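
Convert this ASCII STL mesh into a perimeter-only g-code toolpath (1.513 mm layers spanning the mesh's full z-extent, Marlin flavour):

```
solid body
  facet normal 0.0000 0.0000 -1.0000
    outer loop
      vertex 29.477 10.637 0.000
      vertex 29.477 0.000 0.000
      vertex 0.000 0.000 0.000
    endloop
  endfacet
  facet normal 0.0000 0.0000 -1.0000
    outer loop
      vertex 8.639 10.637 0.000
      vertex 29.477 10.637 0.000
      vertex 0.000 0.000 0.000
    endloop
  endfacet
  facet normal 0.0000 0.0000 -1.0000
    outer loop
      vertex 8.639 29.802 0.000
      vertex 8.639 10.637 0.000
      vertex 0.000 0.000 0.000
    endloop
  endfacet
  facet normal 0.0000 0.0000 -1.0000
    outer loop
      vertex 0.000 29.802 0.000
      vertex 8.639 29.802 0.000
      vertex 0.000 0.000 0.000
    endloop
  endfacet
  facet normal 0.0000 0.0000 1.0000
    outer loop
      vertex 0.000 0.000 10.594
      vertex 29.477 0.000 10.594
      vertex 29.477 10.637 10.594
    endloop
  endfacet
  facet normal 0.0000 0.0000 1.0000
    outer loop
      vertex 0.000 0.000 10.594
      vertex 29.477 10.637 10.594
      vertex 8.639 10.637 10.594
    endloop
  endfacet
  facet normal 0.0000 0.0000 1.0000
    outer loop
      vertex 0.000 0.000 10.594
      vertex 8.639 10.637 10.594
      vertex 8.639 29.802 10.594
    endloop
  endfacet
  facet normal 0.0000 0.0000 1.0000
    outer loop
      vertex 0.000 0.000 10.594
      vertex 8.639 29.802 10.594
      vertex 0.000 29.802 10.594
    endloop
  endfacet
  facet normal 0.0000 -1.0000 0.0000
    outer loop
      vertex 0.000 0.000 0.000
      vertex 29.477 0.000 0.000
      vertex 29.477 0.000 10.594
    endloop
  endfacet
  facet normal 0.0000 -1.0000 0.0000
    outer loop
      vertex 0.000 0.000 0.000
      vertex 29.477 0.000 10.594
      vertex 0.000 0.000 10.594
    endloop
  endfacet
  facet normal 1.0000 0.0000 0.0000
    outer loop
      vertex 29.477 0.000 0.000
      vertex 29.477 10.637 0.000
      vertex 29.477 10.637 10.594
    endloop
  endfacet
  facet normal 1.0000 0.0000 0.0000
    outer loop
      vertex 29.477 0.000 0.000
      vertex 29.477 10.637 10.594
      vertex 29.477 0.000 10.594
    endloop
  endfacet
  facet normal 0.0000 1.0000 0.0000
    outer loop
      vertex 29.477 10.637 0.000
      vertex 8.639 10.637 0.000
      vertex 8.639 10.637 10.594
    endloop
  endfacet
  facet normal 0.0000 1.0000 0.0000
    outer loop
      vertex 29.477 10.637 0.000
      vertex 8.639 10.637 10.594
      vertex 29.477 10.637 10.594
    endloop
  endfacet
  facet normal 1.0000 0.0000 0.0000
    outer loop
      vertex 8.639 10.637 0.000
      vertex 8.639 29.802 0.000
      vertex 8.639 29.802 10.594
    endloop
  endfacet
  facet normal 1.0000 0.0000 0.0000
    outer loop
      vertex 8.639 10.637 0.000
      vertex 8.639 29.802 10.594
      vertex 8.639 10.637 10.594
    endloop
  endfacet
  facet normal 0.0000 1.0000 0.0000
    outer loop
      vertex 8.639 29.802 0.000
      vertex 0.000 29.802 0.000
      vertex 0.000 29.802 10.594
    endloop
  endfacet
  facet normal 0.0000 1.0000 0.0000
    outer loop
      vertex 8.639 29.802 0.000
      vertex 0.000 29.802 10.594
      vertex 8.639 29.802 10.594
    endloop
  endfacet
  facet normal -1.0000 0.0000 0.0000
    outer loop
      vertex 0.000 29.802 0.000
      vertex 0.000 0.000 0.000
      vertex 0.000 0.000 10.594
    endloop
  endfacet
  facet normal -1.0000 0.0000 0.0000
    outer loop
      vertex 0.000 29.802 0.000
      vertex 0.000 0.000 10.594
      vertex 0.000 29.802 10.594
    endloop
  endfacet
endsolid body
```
; perimeter-only toolpath
G21 ; units = mm
G90 ; absolute positioning
G28 ; home
; layer 1
G0 Z1.513
G0 X0.000 Y0.000
G1 X29.477 Y0.000
G1 X29.477 Y10.637
G1 X8.639 Y10.637
G1 X8.639 Y29.802
G1 X0.000 Y29.802
G1 X0.000 Y0.000
; layer 2
G0 Z3.027
G0 X0.000 Y0.000
G1 X29.477 Y0.000
G1 X29.477 Y10.637
G1 X8.639 Y10.637
G1 X8.639 Y29.802
G1 X0.000 Y29.802
G1 X0.000 Y0.000
; layer 3
G0 Z4.540
G0 X0.000 Y0.000
G1 X29.477 Y0.000
G1 X29.477 Y10.637
G1 X8.639 Y10.637
G1 X8.639 Y29.802
G1 X0.000 Y29.802
G1 X0.000 Y0.000
; layer 4
G0 Z6.054
G0 X0.000 Y0.000
G1 X29.477 Y0.000
G1 X29.477 Y10.637
G1 X8.639 Y10.637
G1 X8.639 Y29.802
G1 X0.000 Y29.802
G1 X0.000 Y0.000
; layer 5
G0 Z7.567
G0 X0.000 Y0.000
G1 X29.477 Y0.000
G1 X29.477 Y10.637
G1 X8.639 Y10.637
G1 X8.639 Y29.802
G1 X0.000 Y29.802
G1 X0.000 Y0.000
; layer 6
G0 Z9.081
G0 X0.000 Y0.000
G1 X29.477 Y0.000
G1 X29.477 Y10.637
G1 X8.639 Y10.637
G1 X8.639 Y29.802
G1 X0.000 Y29.802
G1 X0.000 Y0.000
; layer 7
G0 Z10.594
G0 X0.000 Y0.000
G1 X29.477 Y0.000
G1 X29.477 Y10.637
G1 X8.639 Y10.637
G1 X8.639 Y29.802
G1 X0.000 Y29.802
G1 X0.000 Y0.000
M2 ; end

The solid is an L-shaped prism: outer 29.5 × 29.8 mm, arm thicknesses ≈ 10.6 mm (horizontal) and 8.64 mm (vertical), extruded 10.6 mm in z. Slicing at Δz = 1.513 mm — 7 equal slices spanning the solid's height, so layer i sits at z = i·h/7 — gives 7 non-empty perimeters. Each is a 6-segment closed polygon; G0 lifts to the layer z and rapids to the start vertex, then G1 traces the edges.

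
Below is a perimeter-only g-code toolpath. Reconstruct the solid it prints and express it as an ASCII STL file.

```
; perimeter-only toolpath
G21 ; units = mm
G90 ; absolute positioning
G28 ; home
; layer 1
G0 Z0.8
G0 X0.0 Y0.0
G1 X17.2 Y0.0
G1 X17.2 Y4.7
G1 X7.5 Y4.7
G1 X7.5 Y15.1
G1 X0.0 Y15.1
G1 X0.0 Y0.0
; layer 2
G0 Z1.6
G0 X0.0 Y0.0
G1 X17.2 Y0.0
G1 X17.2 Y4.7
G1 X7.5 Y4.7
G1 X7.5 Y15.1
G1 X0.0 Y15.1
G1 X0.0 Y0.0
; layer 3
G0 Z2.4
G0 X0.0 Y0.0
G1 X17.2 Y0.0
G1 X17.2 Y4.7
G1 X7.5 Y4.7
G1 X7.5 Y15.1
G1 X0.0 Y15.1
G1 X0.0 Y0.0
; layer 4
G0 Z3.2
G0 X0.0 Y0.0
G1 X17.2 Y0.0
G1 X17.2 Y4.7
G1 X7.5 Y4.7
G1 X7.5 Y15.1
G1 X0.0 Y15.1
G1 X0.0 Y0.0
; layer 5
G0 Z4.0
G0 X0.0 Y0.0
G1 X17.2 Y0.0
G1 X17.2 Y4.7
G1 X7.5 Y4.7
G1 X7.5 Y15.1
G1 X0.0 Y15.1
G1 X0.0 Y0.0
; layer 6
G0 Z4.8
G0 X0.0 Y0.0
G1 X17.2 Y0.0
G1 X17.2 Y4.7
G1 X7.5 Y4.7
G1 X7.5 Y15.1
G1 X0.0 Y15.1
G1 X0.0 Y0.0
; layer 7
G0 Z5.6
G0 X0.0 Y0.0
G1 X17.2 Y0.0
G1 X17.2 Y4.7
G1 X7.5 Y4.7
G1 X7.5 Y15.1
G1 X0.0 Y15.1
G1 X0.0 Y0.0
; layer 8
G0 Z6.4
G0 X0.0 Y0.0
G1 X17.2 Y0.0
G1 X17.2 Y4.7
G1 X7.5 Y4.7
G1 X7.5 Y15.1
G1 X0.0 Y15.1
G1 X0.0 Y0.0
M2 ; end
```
solid part
  facet normal 0.0000 0.0000 -1.0000
    outer loop
      vertex 17.2 4.7 0.0
      vertex 17.2 0.0 0.0
      vertex 0.0 0.0 0.0
    endloop
  endfacet
  facet normal 0.0000 0.0000 -1.0000
    outer loop
      vertex 7.5 4.7 0.0
      vertex 17.2 4.7 0.0
      vertex 0.0 0.0 0.0
    endloop
  endfacet
  facet normal 0.0000 0.0000 -1.0000
    outer loop
      vertex 7.5 15.1 0.0
      vertex 7.5 4.7 0.0
      vertex 0.0 0.0 0.0
    endloop
  endfacet
  facet normal 0.0000 0.0000 -1.0000
    outer loop
      vertex 0.0 15.1 0.0
      vertex 7.5 15.1 0.0
      vertex 0.0 0.0 0.0
    endloop
  endfacet
  facet normal 0.0000 0.0000 1.0000
    outer loop
      vertex 0.0 0.0 6.4
      vertex 17.2 0.0 6.4
      vertex 17.2 4.7 6.4
    endloop
  endfacet
  facet normal 0.0000 0.0000 1.0000
    outer loop
      vertex 0.0 0.0 6.4
      vertex 17.2 4.7 6.4
      vertex 7.5 4.7 6.4
    endloop
  endfacet
  facet normal 0.0000 0.0000 1.0000
    outer loop
      vertex 0.0 0.0 6.4
      vertex 7.5 4.7 6.4
      vertex 7.5 15.1 6.4
    endloop
  endfacet
  facet normal 0.0000 0.0000 1.0000
    outer loop
      vertex 0.0 0.0 6.4
      vertex 7.5 15.1 6.4
      vertex 0.0 15.1 6.4
    endloop
  endfacet
  facet normal 0.0000 -1.0000 0.0000
    outer loop
      vertex 0.0 0.0 0.0
      vertex 17.2 0.0 0.0
      vertex 17.2 0.0 6.4
    endloop
  endfacet
  facet normal 0.0000 -1.0000 0.0000
    outer loop
      vertex 0.0 0.0 0.0
      vertex 17.2 0.0 6.4
      vertex 0.0 0.0 6.4
    endloop
  endfacet
  facet normal 1.0000 0.0000 0.0000
    outer loop
      vertex 17.2 0.0 0.0
      vertex 17.2 4.7 0.0
      vertex 17.2 4.7 6.4
    endloop
  endfacet
  facet normal 1.0000 0.0000 0.0000
    outer loop
      vertex 17.2 0.0 0.0
      vertex 17.2 4.7 6.4
      vertex 17.2 0.0 6.4
    endloop
  endfacet
  facet normal 0.0000 1.0000 0.0000
    outer loop
      vertex 17.2 4.7 0.0
      vertex 7.5 4.7 0.0
      vertex 7.5 4.7 6.4
    endloop
  endfacet
  facet normal 0.0000 1.0000 0.0000
    outer loop
      vertex 17.2 4.7 0.0
      vertex 7.5 4.7 6.4
      vertex 17.2 4.7 6.4
    endloop
  endfacet
  facet normal 1.0000 0.0000 0.0000
    outer loop
      vertex 7.5 4.7 0.0
      vertex 7.5 15.1 0.0
      vertex 7.5 15.1 6.4
    endloop
  endfacet
  facet normal 1.0000 0.0000 0.0000
    outer loop
      vertex 7.5 4.7 0.0
      vertex 7.5 15.1 6.4
      vertex 7.5 4.7 6.4
    endloop
  endfacet
  facet normal 0.0000 1.0000 0.0000
    outer loop
      vertex 7.5 15.1 0.0
      vertex 0.0 15.1 0.0
      vertex 0.0 15.1 6.4
    endloop
  endfacet
  facet normal 0.0000 1.0000 0.0000
    outer loop
      vertex 7.5 15.1 0.0
      vertex 0.0 15.1 6.4
      vertex 7.5 15.1 6.4
    endloop
  endfacet
  facet normal -1.0000 0.0000 0.0000
    outer loop
      vertex 0.0 15.1 0.0
      vertex 0.0 0.0 0.0
      vertex 0.0 0.0 6.4
    endloop
  endfacet
  facet normal -1.0000 0.0000 0.0000
    outer loop
      vertex 0.0 15.1 0.0
      vertex 0.0 0.0 6.4
      vertex 0.0 15.1 6.4
    endloop
  endfacet
endsolid part

The G0 Z moves step by Δz≈0.8 mm. Every layer's G1 loop is the same polygon, so the solid is a straight extrusion of it from z=0 to z≈6.4. Closing with flat bottom and top caps and triangulating gives 20 facets — an L-shaped prism: outer 17.2 × 15.1 mm, arm thicknesses ≈ 4.7 mm (horizontal) and 7.5 mm (vertical), extruded 6.4 mm in z.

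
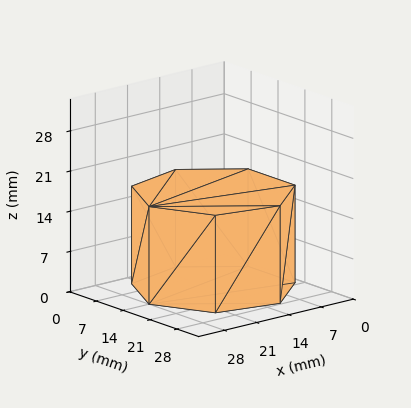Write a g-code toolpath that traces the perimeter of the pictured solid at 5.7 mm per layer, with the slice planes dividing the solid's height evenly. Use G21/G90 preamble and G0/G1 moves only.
Reading the render: the shape is a regular 7-sided prism (a cylinder approximated with 7 flat sides), circumscribed radius ≈ 14 mm, height ≈ 17 mm (dimensions read to the nearest mm from the axis ticks). For the g-code, the solid's height is divided into equal slices at the stated Δz and each level perimeter traced with G1 moves after a G0 lift.

; perimeter-only toolpath
G21 ; units = mm
G90 ; absolute positioning
G28 ; home
; layer 1
G0 Z5.7
G0 X28.0 Y14.0
G1 X22.7 Y24.9
G1 X10.9 Y27.6
G1 X1.4 Y20.1
G1 X1.4 Y7.9
G1 X10.9 Y0.4
G1 X22.7 Y3.1
G1 X28.0 Y14.0
; layer 2
G0 Z11.3
G0 X28.0 Y14.0
G1 X22.7 Y24.9
G1 X10.9 Y27.6
G1 X1.4 Y20.1
G1 X1.4 Y7.9
G1 X10.9 Y0.4
G1 X22.7 Y3.1
G1 X28.0 Y14.0
; layer 3
G0 Z17.0
G0 X28.0 Y14.0
G1 X22.7 Y24.9
G1 X10.9 Y27.6
G1 X1.4 Y20.1
G1 X1.4 Y7.9
G1 X10.9 Y0.4
G1 X22.7 Y3.1
G1 X28.0 Y14.0
M2 ; end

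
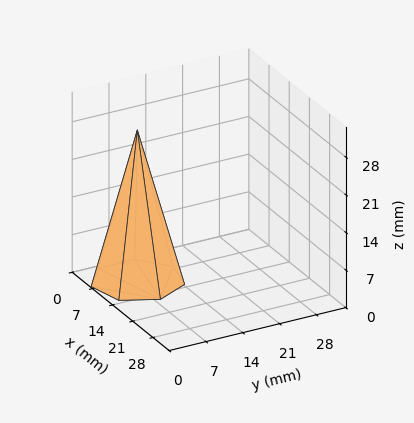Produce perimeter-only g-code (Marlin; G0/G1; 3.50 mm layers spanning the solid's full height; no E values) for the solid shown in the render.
Reading the render: the shape is a regular 7-sided pyramid, base circumscribed radius ≈ 8 mm, apex at z ≈ 28 mm (dimensions read to the nearest mm from the axis ticks). For the g-code, the solid's height is divided into equal slices at the stated Δz and each level perimeter traced with G1 moves after a G0 lift.

; perimeter-only toolpath
G21 ; units = mm
G90 ; absolute positioning
G28 ; home
; layer 1
G0 Z3.50
G0 X15.00 Y8.00
G1 X12.37 Y13.47
G1 X6.44 Y14.83
G1 X1.69 Y11.04
G1 X1.69 Y4.96
G1 X6.44 Y1.18
G1 X12.37 Y2.53
G1 X15.00 Y8.00
; layer 2
G0 Z7.00
G0 X14.00 Y8.00
G1 X11.74 Y12.69
G1 X6.67 Y13.85
G1 X2.59 Y10.60
G1 X2.59 Y5.40
G1 X6.67 Y2.15
G1 X11.74 Y3.31
G1 X14.00 Y8.00
; layer 3
G0 Z10.50
G0 X13.00 Y8.00
G1 X11.12 Y11.91
G1 X6.89 Y12.88
G1 X3.49 Y10.17
G1 X3.49 Y5.83
G1 X6.89 Y3.12
G1 X11.12 Y4.09
G1 X13.00 Y8.00
; layer 4
G0 Z14.00
G0 X12.00 Y8.00
G1 X10.50 Y11.12
G1 X7.11 Y11.90
G1 X4.39 Y9.73
G1 X4.39 Y6.27
G1 X7.11 Y4.10
G1 X10.50 Y4.88
G1 X12.00 Y8.00
; layer 5
G0 Z17.50
G0 X11.00 Y8.00
G1 X9.87 Y10.34
G1 X7.33 Y10.93
G1 X5.30 Y9.30
G1 X5.30 Y6.70
G1 X7.33 Y5.08
G1 X9.87 Y5.66
G1 X11.00 Y8.00
; layer 6
G0 Z21.00
G0 X10.00 Y8.00
G1 X9.25 Y9.56
G1 X7.55 Y9.95
G1 X6.20 Y8.87
G1 X6.20 Y7.13
G1 X7.55 Y6.05
G1 X9.25 Y6.44
G1 X10.00 Y8.00
; layer 7
G0 Z24.50
G0 X9.00 Y8.00
G1 X8.62 Y8.78
G1 X7.78 Y8.97
G1 X7.10 Y8.43
G1 X7.10 Y7.57
G1 X7.78 Y7.03
G1 X8.62 Y7.22
G1 X9.00 Y8.00
M2 ; end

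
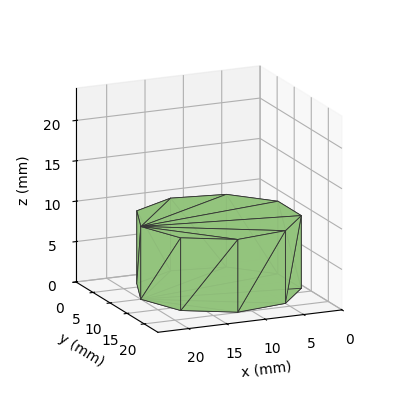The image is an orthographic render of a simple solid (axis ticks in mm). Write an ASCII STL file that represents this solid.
Reading the render: the shape is a regular 9-sided prism (a cylinder approximated with 9 flat sides), circumscribed radius ≈ 10 mm, height ≈ 9 mm (dimensions read to the nearest mm from the axis ticks). For the STL, each face is triangulated and given an outward normal.

solid part
  facet normal 0.0000 0.0000 -1.0000
    outer loop
      vertex 11.74 19.85 0.00
      vertex 17.66 16.43 0.00
      vertex 20.00 10.00 0.00
    endloop
  endfacet
  facet normal 0.0000 0.0000 -1.0000
    outer loop
      vertex 5.00 18.66 0.00
      vertex 11.74 19.85 0.00
      vertex 20.00 10.00 0.00
    endloop
  endfacet
  facet normal 0.0000 0.0000 -1.0000
    outer loop
      vertex 0.60 13.42 0.00
      vertex 5.00 18.66 0.00
      vertex 20.00 10.00 0.00
    endloop
  endfacet
  facet normal 0.0000 0.0000 -1.0000
    outer loop
      vertex 0.60 6.58 0.00
      vertex 0.60 13.42 0.00
      vertex 20.00 10.00 0.00
    endloop
  endfacet
  facet normal 0.0000 0.0000 -1.0000
    outer loop
      vertex 5.00 1.34 0.00
      vertex 0.60 6.58 0.00
      vertex 20.00 10.00 0.00
    endloop
  endfacet
  facet normal 0.0000 0.0000 -1.0000
    outer loop
      vertex 11.74 0.15 0.00
      vertex 5.00 1.34 0.00
      vertex 20.00 10.00 0.00
    endloop
  endfacet
  facet normal 0.0000 0.0000 -1.0000
    outer loop
      vertex 17.66 3.57 0.00
      vertex 11.74 0.15 0.00
      vertex 20.00 10.00 0.00
    endloop
  endfacet
  facet normal 0.0000 0.0000 1.0000
    outer loop
      vertex 20.00 10.00 9.00
      vertex 17.66 16.43 9.00
      vertex 11.74 19.85 9.00
    endloop
  endfacet
  facet normal 0.0000 0.0000 1.0000
    outer loop
      vertex 20.00 10.00 9.00
      vertex 11.74 19.85 9.00
      vertex 5.00 18.66 9.00
    endloop
  endfacet
  facet normal 0.0000 0.0000 1.0000
    outer loop
      vertex 20.00 10.00 9.00
      vertex 5.00 18.66 9.00
      vertex 0.60 13.42 9.00
    endloop
  endfacet
  facet normal 0.0000 0.0000 1.0000
    outer loop
      vertex 20.00 10.00 9.00
      vertex 0.60 13.42 9.00
      vertex 0.60 6.58 9.00
    endloop
  endfacet
  facet normal 0.0000 0.0000 1.0000
    outer loop
      vertex 20.00 10.00 9.00
      vertex 0.60 6.58 9.00
      vertex 5.00 1.34 9.00
    endloop
  endfacet
  facet normal 0.0000 0.0000 1.0000
    outer loop
      vertex 20.00 10.00 9.00
      vertex 5.00 1.34 9.00
      vertex 11.74 0.15 9.00
    endloop
  endfacet
  facet normal 0.0000 0.0000 1.0000
    outer loop
      vertex 20.00 10.00 9.00
      vertex 11.74 0.15 9.00
      vertex 17.66 3.57 9.00
    endloop
  endfacet
  facet normal 0.9397 0.3420 0.0000
    outer loop
      vertex 20.00 10.00 0.00
      vertex 17.66 16.43 0.00
      vertex 17.66 16.43 9.00
    endloop
  endfacet
  facet normal 0.9397 0.3420 0.0000
    outer loop
      vertex 20.00 10.00 0.00
      vertex 17.66 16.43 9.00
      vertex 20.00 10.00 9.00
    endloop
  endfacet
  facet normal 0.5002 0.8659 0.0000
    outer loop
      vertex 17.66 16.43 0.00
      vertex 11.74 19.85 0.00
      vertex 11.74 19.85 9.00
    endloop
  endfacet
  facet normal 0.5002 0.8659 0.0000
    outer loop
      vertex 17.66 16.43 0.00
      vertex 11.74 19.85 9.00
      vertex 17.66 16.43 9.00
    endloop
  endfacet
  facet normal -0.1739 0.9848 0.0000
    outer loop
      vertex 11.74 19.85 0.00
      vertex 5.00 18.66 0.00
      vertex 5.00 18.66 9.00
    endloop
  endfacet
  facet normal -0.1739 0.9848 0.0000
    outer loop
      vertex 11.74 19.85 0.00
      vertex 5.00 18.66 9.00
      vertex 11.74 19.85 9.00
    endloop
  endfacet
  facet normal -0.7658 0.6431 0.0000
    outer loop
      vertex 5.00 18.66 0.00
      vertex 0.60 13.42 0.00
      vertex 0.60 13.42 9.00
    endloop
  endfacet
  facet normal -0.7658 0.6431 0.0000
    outer loop
      vertex 5.00 18.66 0.00
      vertex 0.60 13.42 9.00
      vertex 5.00 18.66 9.00
    endloop
  endfacet
  facet normal -1.0000 0.0000 0.0000
    outer loop
      vertex 0.60 13.42 0.00
      vertex 0.60 6.58 0.00
      vertex 0.60 6.58 9.00
    endloop
  endfacet
  facet normal -1.0000 0.0000 0.0000
    outer loop
      vertex 0.60 13.42 0.00
      vertex 0.60 6.58 9.00
      vertex 0.60 13.42 9.00
    endloop
  endfacet
  facet normal -0.7658 -0.6431 0.0000
    outer loop
      vertex 0.60 6.58 0.00
      vertex 5.00 1.34 0.00
      vertex 5.00 1.34 9.00
    endloop
  endfacet
  facet normal -0.7658 -0.6431 0.0000
    outer loop
      vertex 0.60 6.58 0.00
      vertex 5.00 1.34 9.00
      vertex 0.60 6.58 9.00
    endloop
  endfacet
  facet normal -0.1739 -0.9848 0.0000
    outer loop
      vertex 5.00 1.34 0.00
      vertex 11.74 0.15 0.00
      vertex 11.74 0.15 9.00
    endloop
  endfacet
  facet normal -0.1739 -0.9848 0.0000
    outer loop
      vertex 5.00 1.34 0.00
      vertex 11.74 0.15 9.00
      vertex 5.00 1.34 9.00
    endloop
  endfacet
  facet normal 0.5002 -0.8659 0.0000
    outer loop
      vertex 11.74 0.15 0.00
      vertex 17.66 3.57 0.00
      vertex 17.66 3.57 9.00
    endloop
  endfacet
  facet normal 0.5002 -0.8659 0.0000
    outer loop
      vertex 11.74 0.15 0.00
      vertex 17.66 3.57 9.00
      vertex 11.74 0.15 9.00
    endloop
  endfacet
  facet normal 0.9397 -0.3420 0.0000
    outer loop
      vertex 17.66 3.57 0.00
      vertex 20.00 10.00 0.00
      vertex 20.00 10.00 9.00
    endloop
  endfacet
  facet normal 0.9397 -0.3420 0.0000
    outer loop
      vertex 17.66 3.57 0.00
      vertex 20.00 10.00 9.00
      vertex 17.66 3.57 9.00
    endloop
  endfacet
endsolid part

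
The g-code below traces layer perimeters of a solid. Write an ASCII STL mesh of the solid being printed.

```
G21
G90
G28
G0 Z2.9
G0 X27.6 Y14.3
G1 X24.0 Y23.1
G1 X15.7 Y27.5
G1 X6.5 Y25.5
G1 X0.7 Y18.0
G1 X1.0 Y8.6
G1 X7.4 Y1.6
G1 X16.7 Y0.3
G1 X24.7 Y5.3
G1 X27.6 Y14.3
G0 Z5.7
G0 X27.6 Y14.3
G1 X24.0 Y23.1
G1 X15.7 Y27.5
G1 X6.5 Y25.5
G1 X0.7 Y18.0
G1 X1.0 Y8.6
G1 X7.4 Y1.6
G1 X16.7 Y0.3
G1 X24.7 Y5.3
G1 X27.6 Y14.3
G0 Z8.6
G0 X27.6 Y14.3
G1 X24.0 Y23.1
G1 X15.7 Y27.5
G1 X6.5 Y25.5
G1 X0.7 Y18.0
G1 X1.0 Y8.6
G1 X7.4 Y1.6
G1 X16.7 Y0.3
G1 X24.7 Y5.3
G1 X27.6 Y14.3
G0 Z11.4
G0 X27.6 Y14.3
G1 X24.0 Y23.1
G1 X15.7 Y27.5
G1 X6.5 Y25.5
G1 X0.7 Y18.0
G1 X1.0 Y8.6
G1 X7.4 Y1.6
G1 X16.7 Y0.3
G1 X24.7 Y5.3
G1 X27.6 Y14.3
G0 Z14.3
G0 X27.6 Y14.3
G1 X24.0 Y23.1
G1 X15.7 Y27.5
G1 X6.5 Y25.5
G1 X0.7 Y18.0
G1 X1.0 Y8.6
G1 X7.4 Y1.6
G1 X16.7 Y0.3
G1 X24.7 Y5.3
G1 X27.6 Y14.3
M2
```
solid part
  facet normal 0.0000 0.0000 -1.0000
    outer loop
      vertex 15.7 27.5 0.0
      vertex 24.0 23.1 0.0
      vertex 27.6 14.3 0.0
    endloop
  endfacet
  facet normal 0.0000 0.0000 -1.0000
    outer loop
      vertex 6.5 25.5 0.0
      vertex 15.7 27.5 0.0
      vertex 27.6 14.3 0.0
    endloop
  endfacet
  facet normal 0.0000 0.0000 -1.0000
    outer loop
      vertex 0.7 18.0 0.0
      vertex 6.5 25.5 0.0
      vertex 27.6 14.3 0.0
    endloop
  endfacet
  facet normal 0.0000 0.0000 -1.0000
    outer loop
      vertex 1.0 8.6 0.0
      vertex 0.7 18.0 0.0
      vertex 27.6 14.3 0.0
    endloop
  endfacet
  facet normal 0.0000 0.0000 -1.0000
    outer loop
      vertex 7.4 1.6 0.0
      vertex 1.0 8.6 0.0
      vertex 27.6 14.3 0.0
    endloop
  endfacet
  facet normal 0.0000 0.0000 -1.0000
    outer loop
      vertex 16.7 0.3 0.0
      vertex 7.4 1.6 0.0
      vertex 27.6 14.3 0.0
    endloop
  endfacet
  facet normal 0.0000 0.0000 -1.0000
    outer loop
      vertex 24.7 5.3 0.0
      vertex 16.7 0.3 0.0
      vertex 27.6 14.3 0.0
    endloop
  endfacet
  facet normal 0.0000 0.0000 1.0000
    outer loop
      vertex 27.6 14.3 14.3
      vertex 24.0 23.1 14.3
      vertex 15.7 27.5 14.3
    endloop
  endfacet
  facet normal 0.0000 0.0000 1.0000
    outer loop
      vertex 27.6 14.3 14.3
      vertex 15.7 27.5 14.3
      vertex 6.5 25.5 14.3
    endloop
  endfacet
  facet normal 0.0000 0.0000 1.0000
    outer loop
      vertex 27.6 14.3 14.3
      vertex 6.5 25.5 14.3
      vertex 0.7 18.0 14.3
    endloop
  endfacet
  facet normal 0.0000 0.0000 1.0000
    outer loop
      vertex 27.6 14.3 14.3
      vertex 0.7 18.0 14.3
      vertex 1.0 8.6 14.3
    endloop
  endfacet
  facet normal 0.0000 0.0000 1.0000
    outer loop
      vertex 27.6 14.3 14.3
      vertex 1.0 8.6 14.3
      vertex 7.4 1.6 14.3
    endloop
  endfacet
  facet normal 0.0000 0.0000 1.0000
    outer loop
      vertex 27.6 14.3 14.3
      vertex 7.4 1.6 14.3
      vertex 16.7 0.3 14.3
    endloop
  endfacet
  facet normal 0.0000 0.0000 1.0000
    outer loop
      vertex 27.6 14.3 14.3
      vertex 16.7 0.3 14.3
      vertex 24.7 5.3 14.3
    endloop
  endfacet
  facet normal 0.9255 0.3786 0.0000
    outer loop
      vertex 27.6 14.3 0.0
      vertex 24.0 23.1 0.0
      vertex 24.0 23.1 14.3
    endloop
  endfacet
  facet normal 0.9255 0.3786 0.0000
    outer loop
      vertex 27.6 14.3 0.0
      vertex 24.0 23.1 14.3
      vertex 27.6 14.3 14.3
    endloop
  endfacet
  facet normal 0.4684 0.8835 0.0000
    outer loop
      vertex 24.0 23.1 0.0
      vertex 15.7 27.5 0.0
      vertex 15.7 27.5 14.3
    endloop
  endfacet
  facet normal 0.4684 0.8835 0.0000
    outer loop
      vertex 24.0 23.1 0.0
      vertex 15.7 27.5 14.3
      vertex 24.0 23.1 14.3
    endloop
  endfacet
  facet normal -0.2124 0.9772 0.0000
    outer loop
      vertex 15.7 27.5 0.0
      vertex 6.5 25.5 0.0
      vertex 6.5 25.5 14.3
    endloop
  endfacet
  facet normal -0.2124 0.9772 0.0000
    outer loop
      vertex 15.7 27.5 0.0
      vertex 6.5 25.5 14.3
      vertex 15.7 27.5 14.3
    endloop
  endfacet
  facet normal -0.7911 0.6117 0.0000
    outer loop
      vertex 6.5 25.5 0.0
      vertex 0.7 18.0 0.0
      vertex 0.7 18.0 14.3
    endloop
  endfacet
  facet normal -0.7911 0.6117 0.0000
    outer loop
      vertex 6.5 25.5 0.0
      vertex 0.7 18.0 14.3
      vertex 6.5 25.5 14.3
    endloop
  endfacet
  facet normal -0.9995 -0.0319 0.0000
    outer loop
      vertex 0.7 18.0 0.0
      vertex 1.0 8.6 0.0
      vertex 1.0 8.6 14.3
    endloop
  endfacet
  facet normal -0.9995 -0.0319 0.0000
    outer loop
      vertex 0.7 18.0 0.0
      vertex 1.0 8.6 14.3
      vertex 0.7 18.0 14.3
    endloop
  endfacet
  facet normal -0.7380 -0.6748 0.0000
    outer loop
      vertex 1.0 8.6 0.0
      vertex 7.4 1.6 0.0
      vertex 7.4 1.6 14.3
    endloop
  endfacet
  facet normal -0.7380 -0.6748 0.0000
    outer loop
      vertex 1.0 8.6 0.0
      vertex 7.4 1.6 14.3
      vertex 1.0 8.6 14.3
    endloop
  endfacet
  facet normal -0.1384 -0.9904 0.0000
    outer loop
      vertex 7.4 1.6 0.0
      vertex 16.7 0.3 0.0
      vertex 16.7 0.3 14.3
    endloop
  endfacet
  facet normal -0.1384 -0.9904 0.0000
    outer loop
      vertex 7.4 1.6 0.0
      vertex 16.7 0.3 14.3
      vertex 7.4 1.6 14.3
    endloop
  endfacet
  facet normal 0.5300 -0.8480 0.0000
    outer loop
      vertex 16.7 0.3 0.0
      vertex 24.7 5.3 0.0
      vertex 24.7 5.3 14.3
    endloop
  endfacet
  facet normal 0.5300 -0.8480 0.0000
    outer loop
      vertex 16.7 0.3 0.0
      vertex 24.7 5.3 14.3
      vertex 16.7 0.3 14.3
    endloop
  endfacet
  facet normal 0.9518 -0.3067 0.0000
    outer loop
      vertex 24.7 5.3 0.0
      vertex 27.6 14.3 0.0
      vertex 27.6 14.3 14.3
    endloop
  endfacet
  facet normal 0.9518 -0.3067 0.0000
    outer loop
      vertex 24.7 5.3 0.0
      vertex 27.6 14.3 14.3
      vertex 24.7 5.3 14.3
    endloop
  endfacet
endsolid part

The G0 Z moves step by Δz≈2.9 mm. Every layer's G1 loop is the same polygon, so the solid is a straight extrusion of it from z=0 to z≈14.3. Closing with flat bottom and top caps and triangulating gives 32 facets — a regular 9-sided prism (a cylinder approximated with 9 flat sides), circumscribed radius ≈ 13.8 mm, height ≈ 14.3 mm.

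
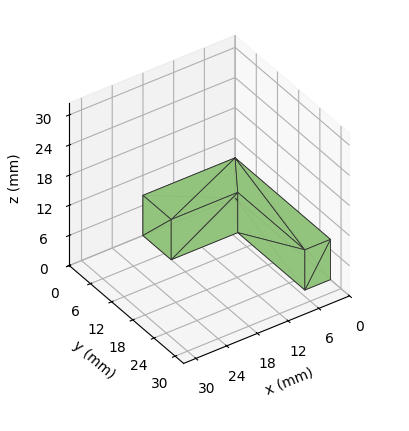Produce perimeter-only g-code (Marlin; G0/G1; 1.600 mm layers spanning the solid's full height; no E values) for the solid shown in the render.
Reading the render: the shape is an L-shaped prism: outer 18 × 27 mm, arm thicknesses ≈ 8 mm (horizontal) and 5 mm (vertical), extruded 8 mm in z (dimensions read to the nearest mm from the axis ticks). For the g-code, the solid's height is divided into equal slices at the stated Δz and each level perimeter traced with G1 moves after a G0 lift.

; perimeter-only toolpath
G21 ; units = mm
G90 ; absolute positioning
G28 ; home
; layer 1
G0 Z1.600
G0 X0.000 Y0.000
G1 X18.000 Y0.000
G1 X18.000 Y8.000
G1 X5.000 Y8.000
G1 X5.000 Y27.000
G1 X0.000 Y27.000
G1 X0.000 Y0.000
; layer 2
G0 Z3.200
G0 X0.000 Y0.000
G1 X18.000 Y0.000
G1 X18.000 Y8.000
G1 X5.000 Y8.000
G1 X5.000 Y27.000
G1 X0.000 Y27.000
G1 X0.000 Y0.000
; layer 3
G0 Z4.800
G0 X0.000 Y0.000
G1 X18.000 Y0.000
G1 X18.000 Y8.000
G1 X5.000 Y8.000
G1 X5.000 Y27.000
G1 X0.000 Y27.000
G1 X0.000 Y0.000
; layer 4
G0 Z6.400
G0 X0.000 Y0.000
G1 X18.000 Y0.000
G1 X18.000 Y8.000
G1 X5.000 Y8.000
G1 X5.000 Y27.000
G1 X0.000 Y27.000
G1 X0.000 Y0.000
; layer 5
G0 Z8.000
G0 X0.000 Y0.000
G1 X18.000 Y0.000
G1 X18.000 Y8.000
G1 X5.000 Y8.000
G1 X5.000 Y27.000
G1 X0.000 Y27.000
G1 X0.000 Y0.000
M2 ; end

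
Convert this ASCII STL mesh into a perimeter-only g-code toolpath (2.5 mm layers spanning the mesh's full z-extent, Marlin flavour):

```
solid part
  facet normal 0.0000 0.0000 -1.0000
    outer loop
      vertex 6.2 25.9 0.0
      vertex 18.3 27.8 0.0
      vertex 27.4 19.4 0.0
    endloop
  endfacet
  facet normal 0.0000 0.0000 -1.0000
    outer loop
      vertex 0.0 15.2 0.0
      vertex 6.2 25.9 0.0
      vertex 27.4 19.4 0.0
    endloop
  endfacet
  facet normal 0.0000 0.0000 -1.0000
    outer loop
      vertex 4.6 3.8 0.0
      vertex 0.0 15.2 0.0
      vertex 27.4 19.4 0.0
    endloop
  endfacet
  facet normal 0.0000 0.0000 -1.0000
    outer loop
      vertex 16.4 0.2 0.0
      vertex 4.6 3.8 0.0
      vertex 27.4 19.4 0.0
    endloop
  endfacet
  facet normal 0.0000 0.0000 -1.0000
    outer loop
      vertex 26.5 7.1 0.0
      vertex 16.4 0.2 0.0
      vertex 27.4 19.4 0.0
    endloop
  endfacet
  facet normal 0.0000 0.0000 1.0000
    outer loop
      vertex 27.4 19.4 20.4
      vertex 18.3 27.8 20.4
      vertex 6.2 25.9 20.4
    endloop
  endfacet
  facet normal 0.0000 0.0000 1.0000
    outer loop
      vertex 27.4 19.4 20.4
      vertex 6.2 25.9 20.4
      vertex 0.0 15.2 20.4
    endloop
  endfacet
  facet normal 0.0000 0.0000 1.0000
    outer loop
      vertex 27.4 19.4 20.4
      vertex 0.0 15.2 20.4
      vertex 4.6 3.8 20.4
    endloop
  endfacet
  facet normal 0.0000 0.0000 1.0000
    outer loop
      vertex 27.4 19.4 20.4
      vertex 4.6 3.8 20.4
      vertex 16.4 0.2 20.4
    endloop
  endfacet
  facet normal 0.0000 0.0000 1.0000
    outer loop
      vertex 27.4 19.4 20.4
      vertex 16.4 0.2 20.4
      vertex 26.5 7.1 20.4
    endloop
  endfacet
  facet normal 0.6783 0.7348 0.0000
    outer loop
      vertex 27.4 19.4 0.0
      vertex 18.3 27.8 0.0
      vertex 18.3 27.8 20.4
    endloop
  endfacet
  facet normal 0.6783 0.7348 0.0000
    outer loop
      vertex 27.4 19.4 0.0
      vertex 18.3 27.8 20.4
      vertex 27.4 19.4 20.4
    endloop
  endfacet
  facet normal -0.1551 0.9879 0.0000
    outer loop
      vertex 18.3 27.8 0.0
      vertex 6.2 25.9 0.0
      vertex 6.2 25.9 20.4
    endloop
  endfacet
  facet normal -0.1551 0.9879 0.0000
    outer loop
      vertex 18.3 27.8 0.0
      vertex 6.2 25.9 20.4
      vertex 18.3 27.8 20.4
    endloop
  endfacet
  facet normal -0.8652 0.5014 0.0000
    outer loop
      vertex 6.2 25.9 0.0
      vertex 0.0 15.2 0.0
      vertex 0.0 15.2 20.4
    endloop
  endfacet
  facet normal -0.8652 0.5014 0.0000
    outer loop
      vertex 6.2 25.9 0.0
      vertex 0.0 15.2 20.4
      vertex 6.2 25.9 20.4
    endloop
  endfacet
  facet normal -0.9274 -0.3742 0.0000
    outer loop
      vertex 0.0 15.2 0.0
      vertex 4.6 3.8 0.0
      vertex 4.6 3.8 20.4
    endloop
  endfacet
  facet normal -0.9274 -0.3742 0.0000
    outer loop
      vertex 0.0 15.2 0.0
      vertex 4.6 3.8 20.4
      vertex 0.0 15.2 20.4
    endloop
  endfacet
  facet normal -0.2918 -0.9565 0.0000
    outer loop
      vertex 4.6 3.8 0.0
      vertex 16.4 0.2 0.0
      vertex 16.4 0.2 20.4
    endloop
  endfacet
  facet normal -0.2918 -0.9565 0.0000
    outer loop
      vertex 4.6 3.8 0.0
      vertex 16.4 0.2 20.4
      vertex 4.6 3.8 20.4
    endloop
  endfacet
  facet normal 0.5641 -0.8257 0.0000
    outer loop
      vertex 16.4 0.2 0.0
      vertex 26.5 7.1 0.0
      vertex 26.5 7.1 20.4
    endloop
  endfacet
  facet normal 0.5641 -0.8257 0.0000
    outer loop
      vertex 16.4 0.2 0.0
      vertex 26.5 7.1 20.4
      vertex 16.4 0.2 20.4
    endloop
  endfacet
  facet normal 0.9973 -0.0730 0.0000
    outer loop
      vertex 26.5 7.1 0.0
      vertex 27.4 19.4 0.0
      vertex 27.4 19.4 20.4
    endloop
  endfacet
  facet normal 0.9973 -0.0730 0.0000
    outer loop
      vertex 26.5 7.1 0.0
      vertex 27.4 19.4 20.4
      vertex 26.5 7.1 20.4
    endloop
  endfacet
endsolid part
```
; perimeter-only toolpath
G21 ; units = mm
G90 ; absolute positioning
G28 ; home
; layer 1
G0 Z2.5
G0 X27.4 Y19.4
G1 X18.3 Y27.8
G1 X6.2 Y25.9
G1 X0.0 Y15.2
G1 X4.6 Y3.8
G1 X16.4 Y0.2
G1 X26.5 Y7.1
G1 X27.4 Y19.4
; layer 2
G0 Z5.1
G0 X27.4 Y19.4
G1 X18.3 Y27.8
G1 X6.2 Y25.9
G1 X0.0 Y15.2
G1 X4.6 Y3.8
G1 X16.4 Y0.2
G1 X26.5 Y7.1
G1 X27.4 Y19.4
; layer 3
G0 Z7.6
G0 X27.4 Y19.4
G1 X18.3 Y27.8
G1 X6.2 Y25.9
G1 X0.0 Y15.2
G1 X4.6 Y3.8
G1 X16.4 Y0.2
G1 X26.5 Y7.1
G1 X27.4 Y19.4
; layer 4
G0 Z10.2
G0 X27.4 Y19.4
G1 X18.3 Y27.8
G1 X6.2 Y25.9
G1 X0.0 Y15.2
G1 X4.6 Y3.8
G1 X16.4 Y0.2
G1 X26.5 Y7.1
G1 X27.4 Y19.4
; layer 5
G0 Z12.8
G0 X27.4 Y19.4
G1 X18.3 Y27.8
G1 X6.2 Y25.9
G1 X0.0 Y15.2
G1 X4.6 Y3.8
G1 X16.4 Y0.2
G1 X26.5 Y7.1
G1 X27.4 Y19.4
; layer 6
G0 Z15.3
G0 X27.4 Y19.4
G1 X18.3 Y27.8
G1 X6.2 Y25.9
G1 X0.0 Y15.2
G1 X4.6 Y3.8
G1 X16.4 Y0.2
G1 X26.5 Y7.1
G1 X27.4 Y19.4
; layer 7
G0 Z17.8
G0 X27.4 Y19.4
G1 X18.3 Y27.8
G1 X6.2 Y25.9
G1 X0.0 Y15.2
G1 X4.6 Y3.8
G1 X16.4 Y0.2
G1 X26.5 Y7.1
G1 X27.4 Y19.4
; layer 8
G0 Z20.4
G0 X27.4 Y19.4
G1 X18.3 Y27.8
G1 X6.2 Y25.9
G1 X0.0 Y15.2
G1 X4.6 Y3.8
G1 X16.4 Y0.2
G1 X26.5 Y7.1
G1 X27.4 Y19.4
M2 ; end

The solid is a regular 7-sided prism (a cylinder approximated with 7 flat sides), circumscribed radius ≈ 14.2 mm, height ≈ 20.4 mm. Slicing at Δz = 2.5 mm — 8 equal slices spanning the solid's height, so layer i sits at z = i·h/8 — gives 8 non-empty perimeters. Each is a 7-segment closed polygon; G0 lifts to the layer z and rapids to the start vertex, then G1 traces the edges.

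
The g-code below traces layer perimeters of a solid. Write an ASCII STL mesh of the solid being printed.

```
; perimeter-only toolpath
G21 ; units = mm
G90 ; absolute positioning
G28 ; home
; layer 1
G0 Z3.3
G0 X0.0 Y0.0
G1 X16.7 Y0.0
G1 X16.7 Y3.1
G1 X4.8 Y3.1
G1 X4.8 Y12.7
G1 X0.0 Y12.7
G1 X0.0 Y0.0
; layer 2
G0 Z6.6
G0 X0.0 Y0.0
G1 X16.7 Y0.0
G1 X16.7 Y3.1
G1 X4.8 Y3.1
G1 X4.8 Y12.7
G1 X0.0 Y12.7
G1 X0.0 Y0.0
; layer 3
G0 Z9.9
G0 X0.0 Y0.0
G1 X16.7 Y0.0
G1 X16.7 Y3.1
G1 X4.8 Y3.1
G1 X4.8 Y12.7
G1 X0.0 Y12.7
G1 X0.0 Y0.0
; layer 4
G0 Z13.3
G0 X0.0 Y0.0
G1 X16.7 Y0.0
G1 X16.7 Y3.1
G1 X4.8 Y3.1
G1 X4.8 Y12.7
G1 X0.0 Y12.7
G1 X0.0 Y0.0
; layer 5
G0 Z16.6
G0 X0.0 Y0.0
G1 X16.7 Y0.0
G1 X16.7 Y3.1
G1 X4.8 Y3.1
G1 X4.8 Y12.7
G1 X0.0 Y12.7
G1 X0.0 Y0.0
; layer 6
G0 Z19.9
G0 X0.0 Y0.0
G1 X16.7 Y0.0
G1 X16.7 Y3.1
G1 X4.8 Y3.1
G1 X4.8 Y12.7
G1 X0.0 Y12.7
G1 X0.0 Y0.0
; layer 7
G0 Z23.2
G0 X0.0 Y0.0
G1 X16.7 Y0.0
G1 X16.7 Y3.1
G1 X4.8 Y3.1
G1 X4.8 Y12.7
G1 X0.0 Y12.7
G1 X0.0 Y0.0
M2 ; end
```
solid part
  facet normal 0.0000 0.0000 -1.0000
    outer loop
      vertex 16.7 3.1 0.0
      vertex 16.7 0.0 0.0
      vertex 0.0 0.0 0.0
    endloop
  endfacet
  facet normal 0.0000 0.0000 -1.0000
    outer loop
      vertex 4.8 3.1 0.0
      vertex 16.7 3.1 0.0
      vertex 0.0 0.0 0.0
    endloop
  endfacet
  facet normal 0.0000 0.0000 -1.0000
    outer loop
      vertex 4.8 12.7 0.0
      vertex 4.8 3.1 0.0
      vertex 0.0 0.0 0.0
    endloop
  endfacet
  facet normal 0.0000 0.0000 -1.0000
    outer loop
      vertex 0.0 12.7 0.0
      vertex 4.8 12.7 0.0
      vertex 0.0 0.0 0.0
    endloop
  endfacet
  facet normal 0.0000 0.0000 1.0000
    outer loop
      vertex 0.0 0.0 23.2
      vertex 16.7 0.0 23.2
      vertex 16.7 3.1 23.2
    endloop
  endfacet
  facet normal 0.0000 0.0000 1.0000
    outer loop
      vertex 0.0 0.0 23.2
      vertex 16.7 3.1 23.2
      vertex 4.8 3.1 23.2
    endloop
  endfacet
  facet normal 0.0000 0.0000 1.0000
    outer loop
      vertex 0.0 0.0 23.2
      vertex 4.8 3.1 23.2
      vertex 4.8 12.7 23.2
    endloop
  endfacet
  facet normal 0.0000 0.0000 1.0000
    outer loop
      vertex 0.0 0.0 23.2
      vertex 4.8 12.7 23.2
      vertex 0.0 12.7 23.2
    endloop
  endfacet
  facet normal 0.0000 -1.0000 0.0000
    outer loop
      vertex 0.0 0.0 0.0
      vertex 16.7 0.0 0.0
      vertex 16.7 0.0 23.2
    endloop
  endfacet
  facet normal 0.0000 -1.0000 0.0000
    outer loop
      vertex 0.0 0.0 0.0
      vertex 16.7 0.0 23.2
      vertex 0.0 0.0 23.2
    endloop
  endfacet
  facet normal 1.0000 0.0000 0.0000
    outer loop
      vertex 16.7 0.0 0.0
      vertex 16.7 3.1 0.0
      vertex 16.7 3.1 23.2
    endloop
  endfacet
  facet normal 1.0000 0.0000 0.0000
    outer loop
      vertex 16.7 0.0 0.0
      vertex 16.7 3.1 23.2
      vertex 16.7 0.0 23.2
    endloop
  endfacet
  facet normal 0.0000 1.0000 0.0000
    outer loop
      vertex 16.7 3.1 0.0
      vertex 4.8 3.1 0.0
      vertex 4.8 3.1 23.2
    endloop
  endfacet
  facet normal 0.0000 1.0000 0.0000
    outer loop
      vertex 16.7 3.1 0.0
      vertex 4.8 3.1 23.2
      vertex 16.7 3.1 23.2
    endloop
  endfacet
  facet normal 1.0000 0.0000 0.0000
    outer loop
      vertex 4.8 3.1 0.0
      vertex 4.8 12.7 0.0
      vertex 4.8 12.7 23.2
    endloop
  endfacet
  facet normal 1.0000 0.0000 0.0000
    outer loop
      vertex 4.8 3.1 0.0
      vertex 4.8 12.7 23.2
      vertex 4.8 3.1 23.2
    endloop
  endfacet
  facet normal 0.0000 1.0000 0.0000
    outer loop
      vertex 4.8 12.7 0.0
      vertex 0.0 12.7 0.0
      vertex 0.0 12.7 23.2
    endloop
  endfacet
  facet normal 0.0000 1.0000 0.0000
    outer loop
      vertex 4.8 12.7 0.0
      vertex 0.0 12.7 23.2
      vertex 4.8 12.7 23.2
    endloop
  endfacet
  facet normal -1.0000 0.0000 0.0000
    outer loop
      vertex 0.0 12.7 0.0
      vertex 0.0 0.0 0.0
      vertex 0.0 0.0 23.2
    endloop
  endfacet
  facet normal -1.0000 0.0000 0.0000
    outer loop
      vertex 0.0 12.7 0.0
      vertex 0.0 0.0 23.2
      vertex 0.0 12.7 23.2
    endloop
  endfacet
endsolid part

The G0 Z moves step by Δz≈3.3 mm. Every layer's G1 loop is the same polygon, so the solid is a straight extrusion of it from z=0 to z≈23.2. Closing with flat bottom and top caps and triangulating gives 20 facets — an L-shaped prism: outer 16.7 × 12.7 mm, arm thicknesses ≈ 3.1 mm (horizontal) and 4.8 mm (vertical), extruded 23.2 mm in z.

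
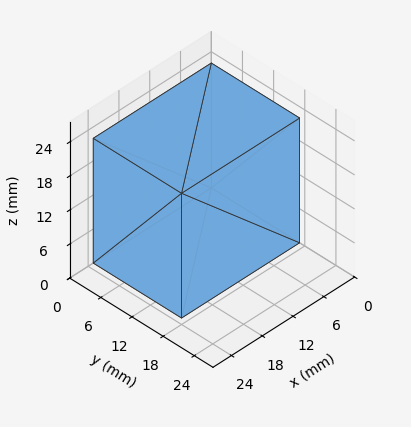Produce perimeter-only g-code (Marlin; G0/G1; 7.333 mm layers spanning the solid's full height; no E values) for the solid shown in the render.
Reading the render: the shape is a rectangular box, roughly 23 × 17 mm footprint and 22 mm tall (dimensions read to the nearest mm from the axis ticks). For the g-code, the solid's height is divided into equal slices at the stated Δz and each level perimeter traced with G1 moves after a G0 lift.

; perimeter-only toolpath
G21 ; units = mm
G90 ; absolute positioning
G28 ; home
; layer 1
G0 Z7.333
G0 X0.000 Y0.000
G1 X23.000 Y0.000
G1 X23.000 Y17.000
G1 X0.000 Y17.000
G1 X0.000 Y0.000
; layer 2
G0 Z14.667
G0 X0.000 Y0.000
G1 X23.000 Y0.000
G1 X23.000 Y17.000
G1 X0.000 Y17.000
G1 X0.000 Y0.000
; layer 3
G0 Z22.000
G0 X0.000 Y0.000
G1 X23.000 Y0.000
G1 X23.000 Y17.000
G1 X0.000 Y17.000
G1 X0.000 Y0.000
M2 ; end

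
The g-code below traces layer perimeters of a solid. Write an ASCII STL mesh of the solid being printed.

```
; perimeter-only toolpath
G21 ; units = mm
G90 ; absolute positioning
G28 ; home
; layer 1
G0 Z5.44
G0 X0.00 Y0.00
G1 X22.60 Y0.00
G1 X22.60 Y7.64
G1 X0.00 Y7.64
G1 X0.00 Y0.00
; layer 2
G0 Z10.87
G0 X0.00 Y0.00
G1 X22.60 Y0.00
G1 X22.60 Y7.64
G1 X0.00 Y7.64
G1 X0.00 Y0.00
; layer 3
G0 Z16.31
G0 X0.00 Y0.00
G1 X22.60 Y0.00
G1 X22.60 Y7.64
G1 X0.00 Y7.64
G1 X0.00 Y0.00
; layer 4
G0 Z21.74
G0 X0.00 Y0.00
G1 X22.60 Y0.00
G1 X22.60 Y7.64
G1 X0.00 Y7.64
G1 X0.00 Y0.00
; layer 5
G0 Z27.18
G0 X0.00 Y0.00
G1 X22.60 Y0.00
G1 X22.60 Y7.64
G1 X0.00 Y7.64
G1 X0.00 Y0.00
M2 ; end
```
solid part
  facet normal 0.0000 0.0000 -1.0000
    outer loop
      vertex 22.60 7.64 0.00
      vertex 22.60 0.00 0.00
      vertex 0.00 0.00 0.00
    endloop
  endfacet
  facet normal 0.0000 0.0000 -1.0000
    outer loop
      vertex 0.00 7.64 0.00
      vertex 22.60 7.64 0.00
      vertex 0.00 0.00 0.00
    endloop
  endfacet
  facet normal 0.0000 0.0000 1.0000
    outer loop
      vertex 0.00 0.00 27.18
      vertex 22.60 0.00 27.18
      vertex 22.60 7.64 27.18
    endloop
  endfacet
  facet normal 0.0000 0.0000 1.0000
    outer loop
      vertex 0.00 0.00 27.18
      vertex 22.60 7.64 27.18
      vertex 0.00 7.64 27.18
    endloop
  endfacet
  facet normal 0.0000 -1.0000 0.0000
    outer loop
      vertex 0.00 0.00 0.00
      vertex 22.60 0.00 0.00
      vertex 22.60 0.00 27.18
    endloop
  endfacet
  facet normal 0.0000 -1.0000 0.0000
    outer loop
      vertex 0.00 0.00 0.00
      vertex 22.60 0.00 27.18
      vertex 0.00 0.00 27.18
    endloop
  endfacet
  facet normal 0.0000 1.0000 0.0000
    outer loop
      vertex 22.60 7.64 27.18
      vertex 22.60 7.64 0.00
      vertex 0.00 7.64 0.00
    endloop
  endfacet
  facet normal 0.0000 1.0000 0.0000
    outer loop
      vertex 0.00 7.64 27.18
      vertex 22.60 7.64 27.18
      vertex 0.00 7.64 0.00
    endloop
  endfacet
  facet normal -1.0000 0.0000 0.0000
    outer loop
      vertex 0.00 7.64 27.18
      vertex 0.00 7.64 0.00
      vertex 0.00 0.00 0.00
    endloop
  endfacet
  facet normal -1.0000 0.0000 0.0000
    outer loop
      vertex 0.00 0.00 27.18
      vertex 0.00 7.64 27.18
      vertex 0.00 0.00 0.00
    endloop
  endfacet
  facet normal 1.0000 0.0000 0.0000
    outer loop
      vertex 22.60 0.00 0.00
      vertex 22.60 7.64 0.00
      vertex 22.60 7.64 27.18
    endloop
  endfacet
  facet normal 1.0000 0.0000 0.0000
    outer loop
      vertex 22.60 0.00 0.00
      vertex 22.60 7.64 27.18
      vertex 22.60 0.00 27.18
    endloop
  endfacet
endsolid part

The G0 Z moves step by Δz≈5.44 mm. Every layer's G1 loop is the same polygon, so the solid is a straight extrusion of it from z=0 to z≈27.2. Closing with flat bottom and top caps and triangulating gives 12 facets — a rectangular box, roughly 22.6 × 7.64 mm footprint and 27.2 mm tall.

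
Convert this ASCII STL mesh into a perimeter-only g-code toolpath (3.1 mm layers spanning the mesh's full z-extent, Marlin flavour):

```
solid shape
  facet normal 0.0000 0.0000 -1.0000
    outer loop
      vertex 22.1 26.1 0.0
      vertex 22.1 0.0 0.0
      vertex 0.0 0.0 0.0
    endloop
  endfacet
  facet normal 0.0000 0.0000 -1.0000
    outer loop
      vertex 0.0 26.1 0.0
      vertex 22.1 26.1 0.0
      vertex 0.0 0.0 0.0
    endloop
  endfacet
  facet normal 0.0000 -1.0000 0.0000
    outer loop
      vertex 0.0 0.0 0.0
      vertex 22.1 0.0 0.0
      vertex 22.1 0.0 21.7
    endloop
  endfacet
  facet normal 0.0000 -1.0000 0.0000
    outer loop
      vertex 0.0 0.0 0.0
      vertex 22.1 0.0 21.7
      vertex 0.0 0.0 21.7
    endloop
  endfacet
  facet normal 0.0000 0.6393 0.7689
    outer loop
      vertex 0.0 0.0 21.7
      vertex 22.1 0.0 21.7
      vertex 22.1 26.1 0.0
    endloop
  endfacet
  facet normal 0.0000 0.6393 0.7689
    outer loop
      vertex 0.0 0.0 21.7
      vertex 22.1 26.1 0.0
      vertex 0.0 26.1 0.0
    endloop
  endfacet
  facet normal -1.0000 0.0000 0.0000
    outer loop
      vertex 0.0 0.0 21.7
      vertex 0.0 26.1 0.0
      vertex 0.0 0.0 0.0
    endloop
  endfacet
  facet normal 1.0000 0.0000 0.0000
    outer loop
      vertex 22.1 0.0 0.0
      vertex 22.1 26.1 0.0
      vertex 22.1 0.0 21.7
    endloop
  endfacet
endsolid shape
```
; perimeter-only toolpath
G21 ; units = mm
G90 ; absolute positioning
G28 ; home
; layer 1
G0 Z3.1
G0 X0.0 Y0.0
G1 X22.1 Y0.0
G1 X22.1 Y22.4
G1 X0.0 Y22.4
G1 X0.0 Y0.0
; layer 2
G0 Z6.2
G0 X0.0 Y0.0
G1 X22.1 Y0.0
G1 X22.1 Y18.6
G1 X0.0 Y18.6
G1 X0.0 Y0.0
; layer 3
G0 Z9.3
G0 X0.0 Y0.0
G1 X22.1 Y0.0
G1 X22.1 Y14.9
G1 X0.0 Y14.9
G1 X0.0 Y0.0
; layer 4
G0 Z12.4
G0 X0.0 Y0.0
G1 X22.1 Y0.0
G1 X22.1 Y11.2
G1 X0.0 Y11.2
G1 X0.0 Y0.0
; layer 5
G0 Z15.5
G0 X0.0 Y0.0
G1 X22.1 Y0.0
G1 X22.1 Y7.5
G1 X0.0 Y7.5
G1 X0.0 Y0.0
; layer 6
G0 Z18.6
G0 X0.0 Y0.0
G1 X22.1 Y0.0
G1 X22.1 Y3.7
G1 X0.0 Y3.7
G1 X0.0 Y0.0
M2 ; end

The solid is a wedge (ramp): 22.1 × 26.1 mm base, rising to 21.7 mm along the y=0 edge and sloping linearly to z=0 at y=26.1. Slicing at Δz = 3.1 mm — 7 equal slices spanning the solid's height, so layer i sits at z = i·h/7 — gives 6 non-empty perimeters. Each is a 4-segment closed polygon; G0 lifts to the layer z and rapids to the start vertex, then G1 traces the edges. The cross-section shrinks linearly with z (the slice at the apex is degenerate and omitted).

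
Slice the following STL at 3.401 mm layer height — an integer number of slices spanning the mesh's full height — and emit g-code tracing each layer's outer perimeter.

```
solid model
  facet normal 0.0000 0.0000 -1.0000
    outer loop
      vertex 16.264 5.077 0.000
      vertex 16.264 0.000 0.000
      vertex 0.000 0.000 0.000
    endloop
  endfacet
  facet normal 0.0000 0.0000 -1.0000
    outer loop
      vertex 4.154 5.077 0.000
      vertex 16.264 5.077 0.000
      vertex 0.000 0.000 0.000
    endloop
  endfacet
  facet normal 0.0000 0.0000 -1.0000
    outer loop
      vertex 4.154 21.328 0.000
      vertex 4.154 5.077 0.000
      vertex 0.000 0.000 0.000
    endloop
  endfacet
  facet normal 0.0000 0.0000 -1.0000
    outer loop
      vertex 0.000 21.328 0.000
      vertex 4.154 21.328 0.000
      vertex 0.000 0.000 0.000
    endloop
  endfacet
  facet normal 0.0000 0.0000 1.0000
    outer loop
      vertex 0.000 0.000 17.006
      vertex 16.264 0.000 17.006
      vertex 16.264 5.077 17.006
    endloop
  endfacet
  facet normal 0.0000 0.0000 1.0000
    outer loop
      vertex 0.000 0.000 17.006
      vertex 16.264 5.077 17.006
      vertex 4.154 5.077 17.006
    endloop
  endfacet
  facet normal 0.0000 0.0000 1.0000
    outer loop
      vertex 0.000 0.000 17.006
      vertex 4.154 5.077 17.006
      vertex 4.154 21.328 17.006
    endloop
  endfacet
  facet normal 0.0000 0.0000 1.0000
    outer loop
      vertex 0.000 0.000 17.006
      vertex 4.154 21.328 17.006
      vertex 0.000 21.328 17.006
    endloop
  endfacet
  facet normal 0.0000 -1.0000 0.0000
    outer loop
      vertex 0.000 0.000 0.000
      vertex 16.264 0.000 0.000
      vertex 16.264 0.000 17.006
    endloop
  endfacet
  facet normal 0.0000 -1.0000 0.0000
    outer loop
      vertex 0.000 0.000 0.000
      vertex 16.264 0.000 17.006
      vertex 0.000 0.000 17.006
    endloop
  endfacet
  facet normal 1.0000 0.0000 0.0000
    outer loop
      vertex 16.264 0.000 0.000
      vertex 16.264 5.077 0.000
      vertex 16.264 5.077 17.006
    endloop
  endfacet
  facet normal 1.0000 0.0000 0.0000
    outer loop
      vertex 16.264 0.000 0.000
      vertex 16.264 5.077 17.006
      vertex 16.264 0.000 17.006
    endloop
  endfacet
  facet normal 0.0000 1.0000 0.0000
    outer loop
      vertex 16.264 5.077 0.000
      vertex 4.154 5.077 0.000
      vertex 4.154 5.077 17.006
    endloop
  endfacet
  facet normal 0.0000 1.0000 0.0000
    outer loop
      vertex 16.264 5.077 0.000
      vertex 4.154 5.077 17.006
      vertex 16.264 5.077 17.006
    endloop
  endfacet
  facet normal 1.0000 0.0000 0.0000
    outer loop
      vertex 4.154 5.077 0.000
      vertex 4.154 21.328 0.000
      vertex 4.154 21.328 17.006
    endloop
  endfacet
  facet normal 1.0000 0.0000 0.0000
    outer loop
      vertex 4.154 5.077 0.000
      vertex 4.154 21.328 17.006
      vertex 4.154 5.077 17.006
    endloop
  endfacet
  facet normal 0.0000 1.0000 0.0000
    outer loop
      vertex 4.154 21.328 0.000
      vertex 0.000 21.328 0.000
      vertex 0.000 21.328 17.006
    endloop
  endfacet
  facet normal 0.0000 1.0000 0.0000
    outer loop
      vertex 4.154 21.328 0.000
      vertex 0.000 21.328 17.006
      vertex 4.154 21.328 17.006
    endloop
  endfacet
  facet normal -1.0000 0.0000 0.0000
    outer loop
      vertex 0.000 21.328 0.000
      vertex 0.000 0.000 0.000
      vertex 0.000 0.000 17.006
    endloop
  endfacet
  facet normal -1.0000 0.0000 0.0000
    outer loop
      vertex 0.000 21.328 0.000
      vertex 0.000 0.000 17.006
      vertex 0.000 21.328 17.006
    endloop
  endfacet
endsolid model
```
; perimeter-only toolpath
G21 ; units = mm
G90 ; absolute positioning
G28 ; home
; layer 1
G0 Z3.401
G0 X0.000 Y0.000
G1 X16.264 Y0.000
G1 X16.264 Y5.077
G1 X4.154 Y5.077
G1 X4.154 Y21.328
G1 X0.000 Y21.328
G1 X0.000 Y0.000
; layer 2
G0 Z6.802
G0 X0.000 Y0.000
G1 X16.264 Y0.000
G1 X16.264 Y5.077
G1 X4.154 Y5.077
G1 X4.154 Y21.328
G1 X0.000 Y21.328
G1 X0.000 Y0.000
; layer 3
G0 Z10.204
G0 X0.000 Y0.000
G1 X16.264 Y0.000
G1 X16.264 Y5.077
G1 X4.154 Y5.077
G1 X4.154 Y21.328
G1 X0.000 Y21.328
G1 X0.000 Y0.000
; layer 4
G0 Z13.605
G0 X0.000 Y0.000
G1 X16.264 Y0.000
G1 X16.264 Y5.077
G1 X4.154 Y5.077
G1 X4.154 Y21.328
G1 X0.000 Y21.328
G1 X0.000 Y0.000
; layer 5
G0 Z17.006
G0 X0.000 Y0.000
G1 X16.264 Y0.000
G1 X16.264 Y5.077
G1 X4.154 Y5.077
G1 X4.154 Y21.328
G1 X0.000 Y21.328
G1 X0.000 Y0.000
M2 ; end

The solid is an L-shaped prism: outer 16.3 × 21.3 mm, arm thicknesses ≈ 5.08 mm (horizontal) and 4.15 mm (vertical), extruded 17 mm in z. Slicing at Δz = 3.401 mm — 5 equal slices spanning the solid's height, so layer i sits at z = i·h/5 — gives 5 non-empty perimeters. Each is a 6-segment closed polygon; G0 lifts to the layer z and rapids to the start vertex, then G1 traces the edges.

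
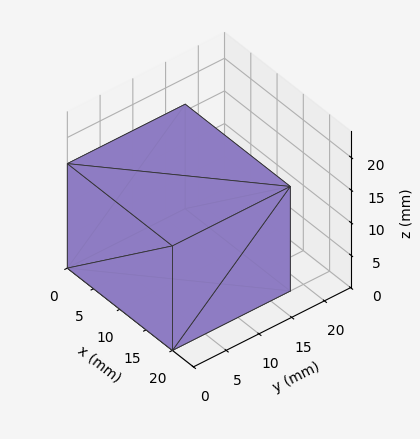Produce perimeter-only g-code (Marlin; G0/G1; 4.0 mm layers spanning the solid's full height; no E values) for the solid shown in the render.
Reading the render: the shape is a rectangular box, roughly 20 × 18 mm footprint and 16 mm tall (dimensions read to the nearest mm from the axis ticks). For the g-code, the solid's height is divided into equal slices at the stated Δz and each level perimeter traced with G1 moves after a G0 lift.

; perimeter-only toolpath
G21 ; units = mm
G90 ; absolute positioning
G28 ; home
; layer 1
G0 Z4.0
G0 X0.0 Y0.0
G1 X20.0 Y0.0
G1 X20.0 Y18.0
G1 X0.0 Y18.0
G1 X0.0 Y0.0
; layer 2
G0 Z8.0
G0 X0.0 Y0.0
G1 X20.0 Y0.0
G1 X20.0 Y18.0
G1 X0.0 Y18.0
G1 X0.0 Y0.0
; layer 3
G0 Z12.0
G0 X0.0 Y0.0
G1 X20.0 Y0.0
G1 X20.0 Y18.0
G1 X0.0 Y18.0
G1 X0.0 Y0.0
; layer 4
G0 Z16.0
G0 X0.0 Y0.0
G1 X20.0 Y0.0
G1 X20.0 Y18.0
G1 X0.0 Y18.0
G1 X0.0 Y0.0
M2 ; end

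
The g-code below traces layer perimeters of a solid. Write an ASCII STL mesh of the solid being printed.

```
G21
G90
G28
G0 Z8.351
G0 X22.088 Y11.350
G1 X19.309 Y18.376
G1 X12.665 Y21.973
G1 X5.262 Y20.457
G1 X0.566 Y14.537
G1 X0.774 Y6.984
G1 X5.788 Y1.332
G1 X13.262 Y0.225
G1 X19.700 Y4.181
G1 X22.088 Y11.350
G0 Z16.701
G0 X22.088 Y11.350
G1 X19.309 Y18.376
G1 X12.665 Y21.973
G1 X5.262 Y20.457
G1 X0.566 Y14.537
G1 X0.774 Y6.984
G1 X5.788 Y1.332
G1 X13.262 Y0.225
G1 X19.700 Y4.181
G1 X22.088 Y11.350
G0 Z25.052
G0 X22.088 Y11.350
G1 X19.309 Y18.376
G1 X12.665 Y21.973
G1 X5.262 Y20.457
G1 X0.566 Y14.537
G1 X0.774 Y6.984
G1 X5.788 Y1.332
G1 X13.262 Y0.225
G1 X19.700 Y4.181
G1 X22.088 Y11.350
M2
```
solid part
  facet normal 0.0000 0.0000 -1.0000
    outer loop
      vertex 12.665 21.973 0.000
      vertex 19.309 18.376 0.000
      vertex 22.088 11.350 0.000
    endloop
  endfacet
  facet normal 0.0000 0.0000 -1.0000
    outer loop
      vertex 5.262 20.457 0.000
      vertex 12.665 21.973 0.000
      vertex 22.088 11.350 0.000
    endloop
  endfacet
  facet normal 0.0000 0.0000 -1.0000
    outer loop
      vertex 0.566 14.537 0.000
      vertex 5.262 20.457 0.000
      vertex 22.088 11.350 0.000
    endloop
  endfacet
  facet normal 0.0000 0.0000 -1.0000
    outer loop
      vertex 0.774 6.984 0.000
      vertex 0.566 14.537 0.000
      vertex 22.088 11.350 0.000
    endloop
  endfacet
  facet normal 0.0000 0.0000 -1.0000
    outer loop
      vertex 5.788 1.332 0.000
      vertex 0.774 6.984 0.000
      vertex 22.088 11.350 0.000
    endloop
  endfacet
  facet normal 0.0000 0.0000 -1.0000
    outer loop
      vertex 13.262 0.225 0.000
      vertex 5.788 1.332 0.000
      vertex 22.088 11.350 0.000
    endloop
  endfacet
  facet normal 0.0000 0.0000 -1.0000
    outer loop
      vertex 19.700 4.181 0.000
      vertex 13.262 0.225 0.000
      vertex 22.088 11.350 0.000
    endloop
  endfacet
  facet normal 0.0000 0.0000 1.0000
    outer loop
      vertex 22.088 11.350 25.052
      vertex 19.309 18.376 25.052
      vertex 12.665 21.973 25.052
    endloop
  endfacet
  facet normal 0.0000 0.0000 1.0000
    outer loop
      vertex 22.088 11.350 25.052
      vertex 12.665 21.973 25.052
      vertex 5.262 20.457 25.052
    endloop
  endfacet
  facet normal 0.0000 0.0000 1.0000
    outer loop
      vertex 22.088 11.350 25.052
      vertex 5.262 20.457 25.052
      vertex 0.566 14.537 25.052
    endloop
  endfacet
  facet normal 0.0000 0.0000 1.0000
    outer loop
      vertex 22.088 11.350 25.052
      vertex 0.566 14.537 25.052
      vertex 0.774 6.984 25.052
    endloop
  endfacet
  facet normal 0.0000 0.0000 1.0000
    outer loop
      vertex 22.088 11.350 25.052
      vertex 0.774 6.984 25.052
      vertex 5.788 1.332 25.052
    endloop
  endfacet
  facet normal 0.0000 0.0000 1.0000
    outer loop
      vertex 22.088 11.350 25.052
      vertex 5.788 1.332 25.052
      vertex 13.262 0.225 25.052
    endloop
  endfacet
  facet normal 0.0000 0.0000 1.0000
    outer loop
      vertex 22.088 11.350 25.052
      vertex 13.262 0.225 25.052
      vertex 19.700 4.181 25.052
    endloop
  endfacet
  facet normal 0.9299 0.3678 0.0000
    outer loop
      vertex 22.088 11.350 0.000
      vertex 19.309 18.376 0.000
      vertex 19.309 18.376 25.052
    endloop
  endfacet
  facet normal 0.9299 0.3678 0.0000
    outer loop
      vertex 22.088 11.350 0.000
      vertex 19.309 18.376 25.052
      vertex 22.088 11.350 25.052
    endloop
  endfacet
  facet normal 0.4761 0.8794 0.0000
    outer loop
      vertex 19.309 18.376 0.000
      vertex 12.665 21.973 0.000
      vertex 12.665 21.973 25.052
    endloop
  endfacet
  facet normal 0.4761 0.8794 0.0000
    outer loop
      vertex 19.309 18.376 0.000
      vertex 12.665 21.973 25.052
      vertex 19.309 18.376 25.052
    endloop
  endfacet
  facet normal -0.2006 0.9797 0.0000
    outer loop
      vertex 12.665 21.973 0.000
      vertex 5.262 20.457 0.000
      vertex 5.262 20.457 25.052
    endloop
  endfacet
  facet normal -0.2006 0.9797 0.0000
    outer loop
      vertex 12.665 21.973 0.000
      vertex 5.262 20.457 25.052
      vertex 12.665 21.973 25.052
    endloop
  endfacet
  facet normal -0.7834 0.6215 0.0000
    outer loop
      vertex 5.262 20.457 0.000
      vertex 0.566 14.537 0.000
      vertex 0.566 14.537 25.052
    endloop
  endfacet
  facet normal -0.7834 0.6215 0.0000
    outer loop
      vertex 5.262 20.457 0.000
      vertex 0.566 14.537 25.052
      vertex 5.262 20.457 25.052
    endloop
  endfacet
  facet normal -0.9996 -0.0275 0.0000
    outer loop
      vertex 0.566 14.537 0.000
      vertex 0.774 6.984 0.000
      vertex 0.774 6.984 25.052
    endloop
  endfacet
  facet normal -0.9996 -0.0275 0.0000
    outer loop
      vertex 0.566 14.537 0.000
      vertex 0.774 6.984 25.052
      vertex 0.566 14.537 25.052
    endloop
  endfacet
  facet normal -0.7481 -0.6636 0.0000
    outer loop
      vertex 0.774 6.984 0.000
      vertex 5.788 1.332 0.000
      vertex 5.788 1.332 25.052
    endloop
  endfacet
  facet normal -0.7481 -0.6636 0.0000
    outer loop
      vertex 0.774 6.984 0.000
      vertex 5.788 1.332 25.052
      vertex 0.774 6.984 25.052
    endloop
  endfacet
  facet normal -0.1465 -0.9892 0.0000
    outer loop
      vertex 5.788 1.332 0.000
      vertex 13.262 0.225 0.000
      vertex 13.262 0.225 25.052
    endloop
  endfacet
  facet normal -0.1465 -0.9892 0.0000
    outer loop
      vertex 5.788 1.332 0.000
      vertex 13.262 0.225 25.052
      vertex 5.788 1.332 25.052
    endloop
  endfacet
  facet normal 0.5235 -0.8520 0.0000
    outer loop
      vertex 13.262 0.225 0.000
      vertex 19.700 4.181 0.000
      vertex 19.700 4.181 25.052
    endloop
  endfacet
  facet normal 0.5235 -0.8520 0.0000
    outer loop
      vertex 13.262 0.225 0.000
      vertex 19.700 4.181 25.052
      vertex 13.262 0.225 25.052
    endloop
  endfacet
  facet normal 0.9487 -0.3160 0.0000
    outer loop
      vertex 19.700 4.181 0.000
      vertex 22.088 11.350 0.000
      vertex 22.088 11.350 25.052
    endloop
  endfacet
  facet normal 0.9487 -0.3160 0.0000
    outer loop
      vertex 19.700 4.181 0.000
      vertex 22.088 11.350 25.052
      vertex 19.700 4.181 25.052
    endloop
  endfacet
endsolid part

The G0 Z moves step by Δz≈8.351 mm. Every layer's G1 loop is the same polygon, so the solid is a straight extrusion of it from z=0 to z≈25.1. Closing with flat bottom and top caps and triangulating gives 32 facets — a regular 9-sided prism (a cylinder approximated with 9 flat sides), circumscribed radius ≈ 11 mm, height ≈ 25.1 mm.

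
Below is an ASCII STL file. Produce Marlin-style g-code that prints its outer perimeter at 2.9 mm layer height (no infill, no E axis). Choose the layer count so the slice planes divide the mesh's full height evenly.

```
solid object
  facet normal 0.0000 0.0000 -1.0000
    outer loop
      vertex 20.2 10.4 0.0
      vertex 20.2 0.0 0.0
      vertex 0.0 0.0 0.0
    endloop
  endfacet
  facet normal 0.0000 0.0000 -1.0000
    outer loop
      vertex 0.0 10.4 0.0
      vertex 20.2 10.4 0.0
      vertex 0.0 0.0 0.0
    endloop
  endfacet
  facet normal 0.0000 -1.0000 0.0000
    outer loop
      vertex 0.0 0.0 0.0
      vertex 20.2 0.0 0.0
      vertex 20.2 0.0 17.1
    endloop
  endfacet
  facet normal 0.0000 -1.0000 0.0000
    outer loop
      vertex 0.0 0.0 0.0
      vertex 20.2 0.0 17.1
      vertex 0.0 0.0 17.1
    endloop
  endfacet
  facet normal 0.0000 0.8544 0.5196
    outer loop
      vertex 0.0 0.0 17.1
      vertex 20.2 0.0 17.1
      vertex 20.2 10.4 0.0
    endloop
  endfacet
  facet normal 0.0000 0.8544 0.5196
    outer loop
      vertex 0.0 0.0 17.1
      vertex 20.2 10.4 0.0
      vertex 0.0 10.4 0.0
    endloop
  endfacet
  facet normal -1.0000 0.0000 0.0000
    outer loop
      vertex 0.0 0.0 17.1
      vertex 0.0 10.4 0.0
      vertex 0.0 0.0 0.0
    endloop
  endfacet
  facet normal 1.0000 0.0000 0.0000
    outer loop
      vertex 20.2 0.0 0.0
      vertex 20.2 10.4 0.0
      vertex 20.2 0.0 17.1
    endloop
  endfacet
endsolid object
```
; perimeter-only toolpath
G21 ; units = mm
G90 ; absolute positioning
G28 ; home
; layer 1
G0 Z2.9
G0 X0.0 Y0.0
G1 X20.2 Y0.0
G1 X20.2 Y8.7
G1 X0.0 Y8.7
G1 X0.0 Y0.0
; layer 2
G0 Z5.7
G0 X0.0 Y0.0
G1 X20.2 Y0.0
G1 X20.2 Y6.9
G1 X0.0 Y6.9
G1 X0.0 Y0.0
; layer 3
G0 Z8.6
G0 X0.0 Y0.0
G1 X20.2 Y0.0
G1 X20.2 Y5.2
G1 X0.0 Y5.2
G1 X0.0 Y0.0
; layer 4
G0 Z11.4
G0 X0.0 Y0.0
G1 X20.2 Y0.0
G1 X20.2 Y3.5
G1 X0.0 Y3.5
G1 X0.0 Y0.0
; layer 5
G0 Z14.2
G0 X0.0 Y0.0
G1 X20.2 Y0.0
G1 X20.2 Y1.7
G1 X0.0 Y1.7
G1 X0.0 Y0.0
M2 ; end

The solid is a wedge (ramp): 20.2 × 10.4 mm base, rising to 17.1 mm along the y=0 edge and sloping linearly to z=0 at y=10.4. Slicing at Δz = 2.9 mm — 6 equal slices spanning the solid's height, so layer i sits at z = i·h/6 — gives 5 non-empty perimeters. Each is a 4-segment closed polygon; G0 lifts to the layer z and rapids to the start vertex, then G1 traces the edges. The cross-section shrinks linearly with z (the slice at the apex is degenerate and omitted).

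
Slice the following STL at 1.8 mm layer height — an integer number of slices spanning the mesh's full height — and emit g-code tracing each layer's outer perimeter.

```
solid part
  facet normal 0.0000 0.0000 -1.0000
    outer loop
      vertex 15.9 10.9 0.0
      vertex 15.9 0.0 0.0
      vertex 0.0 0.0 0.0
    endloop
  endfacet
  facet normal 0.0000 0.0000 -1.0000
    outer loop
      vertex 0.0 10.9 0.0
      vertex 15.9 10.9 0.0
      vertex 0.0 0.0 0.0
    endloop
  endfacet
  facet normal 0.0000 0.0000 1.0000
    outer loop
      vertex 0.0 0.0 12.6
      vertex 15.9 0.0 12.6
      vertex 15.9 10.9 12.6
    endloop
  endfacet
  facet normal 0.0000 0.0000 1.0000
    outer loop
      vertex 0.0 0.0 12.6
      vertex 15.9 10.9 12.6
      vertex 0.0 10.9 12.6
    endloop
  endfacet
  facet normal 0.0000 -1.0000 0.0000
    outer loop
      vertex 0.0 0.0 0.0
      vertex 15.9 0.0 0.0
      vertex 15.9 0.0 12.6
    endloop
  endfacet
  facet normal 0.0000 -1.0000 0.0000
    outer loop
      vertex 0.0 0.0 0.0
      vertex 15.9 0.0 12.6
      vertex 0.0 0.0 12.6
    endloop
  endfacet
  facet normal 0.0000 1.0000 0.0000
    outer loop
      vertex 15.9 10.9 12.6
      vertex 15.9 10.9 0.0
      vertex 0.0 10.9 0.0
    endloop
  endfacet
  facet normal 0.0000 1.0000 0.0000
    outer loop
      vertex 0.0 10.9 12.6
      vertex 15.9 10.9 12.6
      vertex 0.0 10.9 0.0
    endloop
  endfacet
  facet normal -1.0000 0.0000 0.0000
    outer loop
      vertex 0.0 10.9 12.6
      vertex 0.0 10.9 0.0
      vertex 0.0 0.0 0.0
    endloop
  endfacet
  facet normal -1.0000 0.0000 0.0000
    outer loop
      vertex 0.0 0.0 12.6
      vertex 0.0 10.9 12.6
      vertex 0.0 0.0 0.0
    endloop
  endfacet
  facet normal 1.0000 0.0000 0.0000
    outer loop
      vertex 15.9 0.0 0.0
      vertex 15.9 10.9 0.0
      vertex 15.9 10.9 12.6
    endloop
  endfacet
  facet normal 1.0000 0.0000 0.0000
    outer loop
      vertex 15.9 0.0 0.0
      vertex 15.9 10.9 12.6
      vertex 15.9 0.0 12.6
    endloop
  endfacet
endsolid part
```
; perimeter-only toolpath
G21 ; units = mm
G90 ; absolute positioning
G28 ; home
; layer 1
G0 Z1.8
G0 X0.0 Y0.0
G1 X15.9 Y0.0
G1 X15.9 Y10.9
G1 X0.0 Y10.9
G1 X0.0 Y0.0
; layer 2
G0 Z3.6
G0 X0.0 Y0.0
G1 X15.9 Y0.0
G1 X15.9 Y10.9
G1 X0.0 Y10.9
G1 X0.0 Y0.0
; layer 3
G0 Z5.4
G0 X0.0 Y0.0
G1 X15.9 Y0.0
G1 X15.9 Y10.9
G1 X0.0 Y10.9
G1 X0.0 Y0.0
; layer 4
G0 Z7.2
G0 X0.0 Y0.0
G1 X15.9 Y0.0
G1 X15.9 Y10.9
G1 X0.0 Y10.9
G1 X0.0 Y0.0
; layer 5
G0 Z9.0
G0 X0.0 Y0.0
G1 X15.9 Y0.0
G1 X15.9 Y10.9
G1 X0.0 Y10.9
G1 X0.0 Y0.0
; layer 6
G0 Z10.8
G0 X0.0 Y0.0
G1 X15.9 Y0.0
G1 X15.9 Y10.9
G1 X0.0 Y10.9
G1 X0.0 Y0.0
; layer 7
G0 Z12.6
G0 X0.0 Y0.0
G1 X15.9 Y0.0
G1 X15.9 Y10.9
G1 X0.0 Y10.9
G1 X0.0 Y0.0
M2 ; end

The solid is a rectangular box, roughly 15.9 × 10.9 mm footprint and 12.6 mm tall. Slicing at Δz = 1.8 mm — 7 equal slices spanning the solid's height, so layer i sits at z = i·h/7 — gives 7 non-empty perimeters. Each is a 4-segment closed polygon; G0 lifts to the layer z and rapids to the start vertex, then G1 traces the edges.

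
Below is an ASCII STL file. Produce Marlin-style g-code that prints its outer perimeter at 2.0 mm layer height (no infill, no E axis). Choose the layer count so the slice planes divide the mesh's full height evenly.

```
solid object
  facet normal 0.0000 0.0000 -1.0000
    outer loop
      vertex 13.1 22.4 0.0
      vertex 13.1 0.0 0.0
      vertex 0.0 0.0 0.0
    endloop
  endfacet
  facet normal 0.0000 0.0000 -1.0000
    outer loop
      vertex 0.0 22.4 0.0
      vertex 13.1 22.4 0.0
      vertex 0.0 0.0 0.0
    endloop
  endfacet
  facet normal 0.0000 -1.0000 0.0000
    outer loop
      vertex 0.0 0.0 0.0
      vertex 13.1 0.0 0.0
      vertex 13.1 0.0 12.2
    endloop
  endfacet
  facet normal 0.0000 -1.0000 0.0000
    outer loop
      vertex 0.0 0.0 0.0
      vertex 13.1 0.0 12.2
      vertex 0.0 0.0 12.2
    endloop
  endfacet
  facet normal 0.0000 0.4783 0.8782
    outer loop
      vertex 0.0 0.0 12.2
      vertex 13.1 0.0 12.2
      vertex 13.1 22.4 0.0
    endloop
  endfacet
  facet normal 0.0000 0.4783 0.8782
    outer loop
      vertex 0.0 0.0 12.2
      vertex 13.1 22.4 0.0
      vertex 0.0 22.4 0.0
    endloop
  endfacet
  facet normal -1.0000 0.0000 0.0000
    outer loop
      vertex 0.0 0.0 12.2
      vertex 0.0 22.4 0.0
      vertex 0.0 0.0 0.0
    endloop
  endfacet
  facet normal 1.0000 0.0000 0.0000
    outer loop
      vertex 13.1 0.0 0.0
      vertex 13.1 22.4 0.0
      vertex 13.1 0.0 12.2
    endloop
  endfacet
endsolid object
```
; perimeter-only toolpath
G21 ; units = mm
G90 ; absolute positioning
G28 ; home
; layer 1
G0 Z2.0
G0 X0.0 Y0.0
G1 X13.1 Y0.0
G1 X13.1 Y18.7
G1 X0.0 Y18.7
G1 X0.0 Y0.0
; layer 2
G0 Z4.1
G0 X0.0 Y0.0
G1 X13.1 Y0.0
G1 X13.1 Y14.9
G1 X0.0 Y14.9
G1 X0.0 Y0.0
; layer 3
G0 Z6.1
G0 X0.0 Y0.0
G1 X13.1 Y0.0
G1 X13.1 Y11.2
G1 X0.0 Y11.2
G1 X0.0 Y0.0
; layer 4
G0 Z8.1
G0 X0.0 Y0.0
G1 X13.1 Y0.0
G1 X13.1 Y7.5
G1 X0.0 Y7.5
G1 X0.0 Y0.0
; layer 5
G0 Z10.2
G0 X0.0 Y0.0
G1 X13.1 Y0.0
G1 X13.1 Y3.7
G1 X0.0 Y3.7
G1 X0.0 Y0.0
M2 ; end

The solid is a wedge (ramp): 13.1 × 22.4 mm base, rising to 12.2 mm along the y=0 edge and sloping linearly to z=0 at y=22.4. Slicing at Δz = 2.0 mm — 6 equal slices spanning the solid's height, so layer i sits at z = i·h/6 — gives 5 non-empty perimeters. Each is a 4-segment closed polygon; G0 lifts to the layer z and rapids to the start vertex, then G1 traces the edges. The cross-section shrinks linearly with z (the slice at the apex is degenerate and omitted).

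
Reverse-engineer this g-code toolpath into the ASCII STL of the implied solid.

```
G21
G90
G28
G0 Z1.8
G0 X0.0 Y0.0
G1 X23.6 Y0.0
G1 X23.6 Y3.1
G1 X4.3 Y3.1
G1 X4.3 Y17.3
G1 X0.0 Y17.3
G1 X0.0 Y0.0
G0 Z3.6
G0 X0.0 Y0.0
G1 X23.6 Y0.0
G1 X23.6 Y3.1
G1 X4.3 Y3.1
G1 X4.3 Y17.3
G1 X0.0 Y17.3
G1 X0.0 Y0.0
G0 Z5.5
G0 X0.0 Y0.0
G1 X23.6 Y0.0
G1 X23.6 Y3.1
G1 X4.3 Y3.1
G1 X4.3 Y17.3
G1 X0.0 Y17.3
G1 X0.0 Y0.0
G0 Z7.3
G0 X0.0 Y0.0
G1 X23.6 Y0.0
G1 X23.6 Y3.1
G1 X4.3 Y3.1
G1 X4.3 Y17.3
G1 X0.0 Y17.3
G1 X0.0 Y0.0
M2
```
solid part
  facet normal 0.0000 0.0000 -1.0000
    outer loop
      vertex 23.6 3.1 0.0
      vertex 23.6 0.0 0.0
      vertex 0.0 0.0 0.0
    endloop
  endfacet
  facet normal 0.0000 0.0000 -1.0000
    outer loop
      vertex 4.3 3.1 0.0
      vertex 23.6 3.1 0.0
      vertex 0.0 0.0 0.0
    endloop
  endfacet
  facet normal 0.0000 0.0000 -1.0000
    outer loop
      vertex 4.3 17.3 0.0
      vertex 4.3 3.1 0.0
      vertex 0.0 0.0 0.0
    endloop
  endfacet
  facet normal 0.0000 0.0000 -1.0000
    outer loop
      vertex 0.0 17.3 0.0
      vertex 4.3 17.3 0.0
      vertex 0.0 0.0 0.0
    endloop
  endfacet
  facet normal 0.0000 0.0000 1.0000
    outer loop
      vertex 0.0 0.0 7.3
      vertex 23.6 0.0 7.3
      vertex 23.6 3.1 7.3
    endloop
  endfacet
  facet normal 0.0000 0.0000 1.0000
    outer loop
      vertex 0.0 0.0 7.3
      vertex 23.6 3.1 7.3
      vertex 4.3 3.1 7.3
    endloop
  endfacet
  facet normal 0.0000 0.0000 1.0000
    outer loop
      vertex 0.0 0.0 7.3
      vertex 4.3 3.1 7.3
      vertex 4.3 17.3 7.3
    endloop
  endfacet
  facet normal 0.0000 0.0000 1.0000
    outer loop
      vertex 0.0 0.0 7.3
      vertex 4.3 17.3 7.3
      vertex 0.0 17.3 7.3
    endloop
  endfacet
  facet normal 0.0000 -1.0000 0.0000
    outer loop
      vertex 0.0 0.0 0.0
      vertex 23.6 0.0 0.0
      vertex 23.6 0.0 7.3
    endloop
  endfacet
  facet normal 0.0000 -1.0000 0.0000
    outer loop
      vertex 0.0 0.0 0.0
      vertex 23.6 0.0 7.3
      vertex 0.0 0.0 7.3
    endloop
  endfacet
  facet normal 1.0000 0.0000 0.0000
    outer loop
      vertex 23.6 0.0 0.0
      vertex 23.6 3.1 0.0
      vertex 23.6 3.1 7.3
    endloop
  endfacet
  facet normal 1.0000 0.0000 0.0000
    outer loop
      vertex 23.6 0.0 0.0
      vertex 23.6 3.1 7.3
      vertex 23.6 0.0 7.3
    endloop
  endfacet
  facet normal 0.0000 1.0000 0.0000
    outer loop
      vertex 23.6 3.1 0.0
      vertex 4.3 3.1 0.0
      vertex 4.3 3.1 7.3
    endloop
  endfacet
  facet normal 0.0000 1.0000 0.0000
    outer loop
      vertex 23.6 3.1 0.0
      vertex 4.3 3.1 7.3
      vertex 23.6 3.1 7.3
    endloop
  endfacet
  facet normal 1.0000 0.0000 0.0000
    outer loop
      vertex 4.3 3.1 0.0
      vertex 4.3 17.3 0.0
      vertex 4.3 17.3 7.3
    endloop
  endfacet
  facet normal 1.0000 0.0000 0.0000
    outer loop
      vertex 4.3 3.1 0.0
      vertex 4.3 17.3 7.3
      vertex 4.3 3.1 7.3
    endloop
  endfacet
  facet normal 0.0000 1.0000 0.0000
    outer loop
      vertex 4.3 17.3 0.0
      vertex 0.0 17.3 0.0
      vertex 0.0 17.3 7.3
    endloop
  endfacet
  facet normal 0.0000 1.0000 0.0000
    outer loop
      vertex 4.3 17.3 0.0
      vertex 0.0 17.3 7.3
      vertex 4.3 17.3 7.3
    endloop
  endfacet
  facet normal -1.0000 0.0000 0.0000
    outer loop
      vertex 0.0 17.3 0.0
      vertex 0.0 0.0 0.0
      vertex 0.0 0.0 7.3
    endloop
  endfacet
  facet normal -1.0000 0.0000 0.0000
    outer loop
      vertex 0.0 17.3 0.0
      vertex 0.0 0.0 7.3
      vertex 0.0 17.3 7.3
    endloop
  endfacet
endsolid part

The G0 Z moves step by Δz≈1.8 mm. Every layer's G1 loop is the same polygon, so the solid is a straight extrusion of it from z=0 to z≈7.3. Closing with flat bottom and top caps and triangulating gives 20 facets — an L-shaped prism: outer 23.6 × 17.3 mm, arm thicknesses ≈ 3.1 mm (horizontal) and 4.3 mm (vertical), extruded 7.3 mm in z.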